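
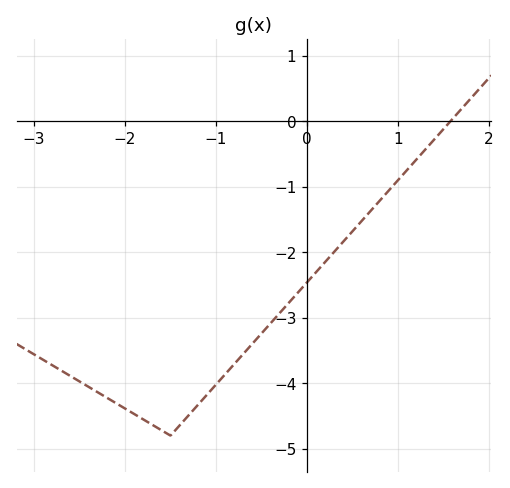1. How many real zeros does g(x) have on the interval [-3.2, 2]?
1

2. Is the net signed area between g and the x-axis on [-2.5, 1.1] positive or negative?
negative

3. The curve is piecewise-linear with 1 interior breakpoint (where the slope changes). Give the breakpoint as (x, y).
(-1.5, -4.8)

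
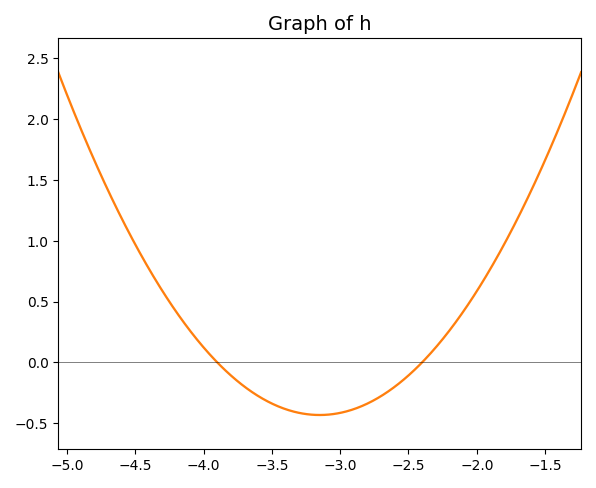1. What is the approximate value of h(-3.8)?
-0.108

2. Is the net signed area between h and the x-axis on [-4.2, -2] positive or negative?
negative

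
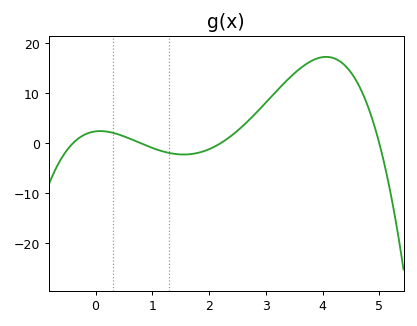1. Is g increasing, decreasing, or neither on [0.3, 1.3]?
decreasing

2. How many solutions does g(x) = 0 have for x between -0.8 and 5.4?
4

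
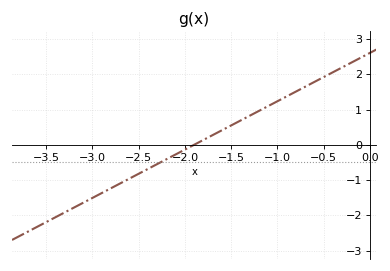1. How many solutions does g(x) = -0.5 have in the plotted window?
1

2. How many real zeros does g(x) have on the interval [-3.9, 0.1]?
1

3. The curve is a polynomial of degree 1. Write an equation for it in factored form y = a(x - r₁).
y = 1.37(x + 1.9)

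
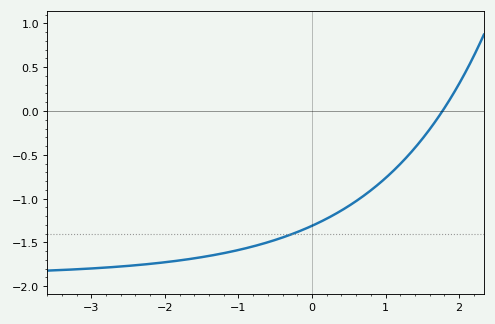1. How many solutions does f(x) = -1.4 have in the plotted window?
1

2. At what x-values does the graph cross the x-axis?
1.77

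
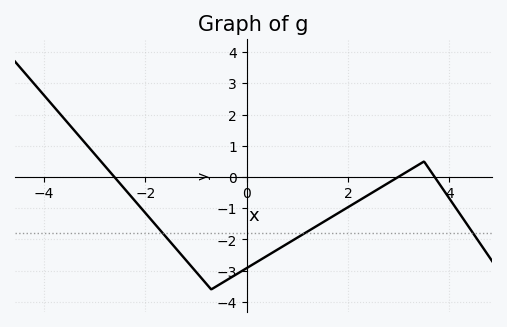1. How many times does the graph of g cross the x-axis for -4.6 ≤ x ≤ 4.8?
3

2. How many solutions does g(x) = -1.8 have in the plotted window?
3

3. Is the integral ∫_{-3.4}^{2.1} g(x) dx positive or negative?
negative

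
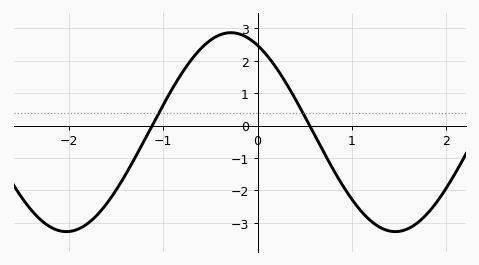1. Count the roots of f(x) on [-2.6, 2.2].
2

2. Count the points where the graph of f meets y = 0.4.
2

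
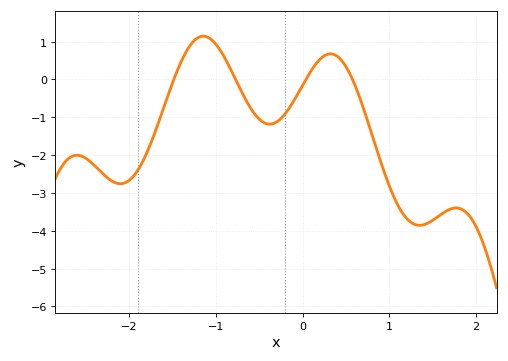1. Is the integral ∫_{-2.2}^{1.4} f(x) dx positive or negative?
negative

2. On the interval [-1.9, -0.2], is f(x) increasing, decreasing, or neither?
neither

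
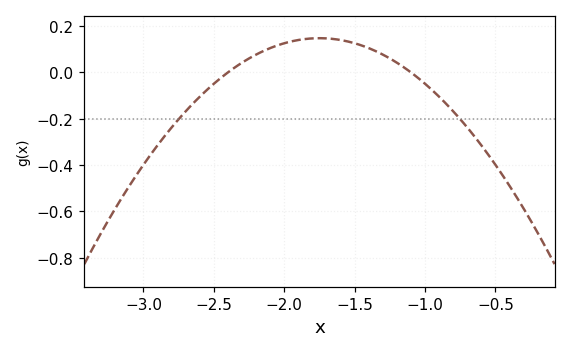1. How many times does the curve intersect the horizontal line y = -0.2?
2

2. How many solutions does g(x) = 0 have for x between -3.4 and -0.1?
2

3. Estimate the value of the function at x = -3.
-0.4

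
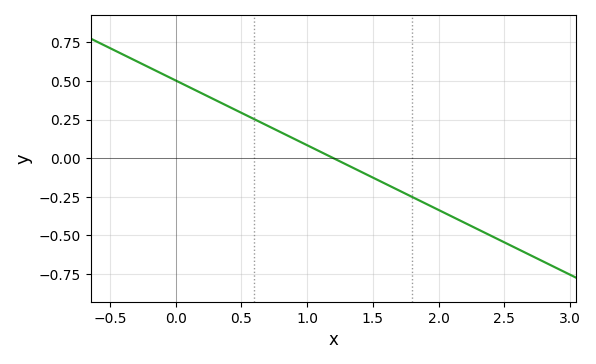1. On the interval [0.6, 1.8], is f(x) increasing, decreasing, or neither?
decreasing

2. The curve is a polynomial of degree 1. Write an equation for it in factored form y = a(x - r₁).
y = -0.42(x - 1.2)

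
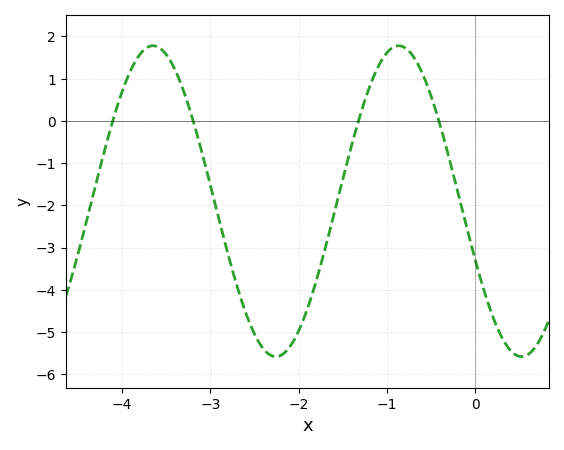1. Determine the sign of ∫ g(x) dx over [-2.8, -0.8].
negative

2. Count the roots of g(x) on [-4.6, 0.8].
4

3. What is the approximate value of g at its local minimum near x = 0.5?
-5.6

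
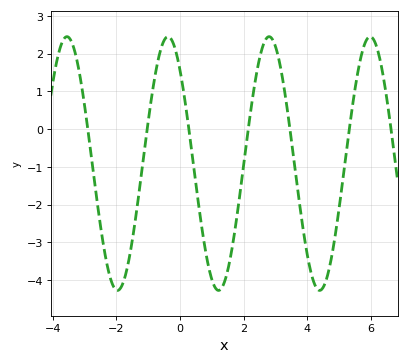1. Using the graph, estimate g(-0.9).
0.8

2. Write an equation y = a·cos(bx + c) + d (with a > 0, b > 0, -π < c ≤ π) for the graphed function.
y = 3.36cos(2x + 0.75) - 0.91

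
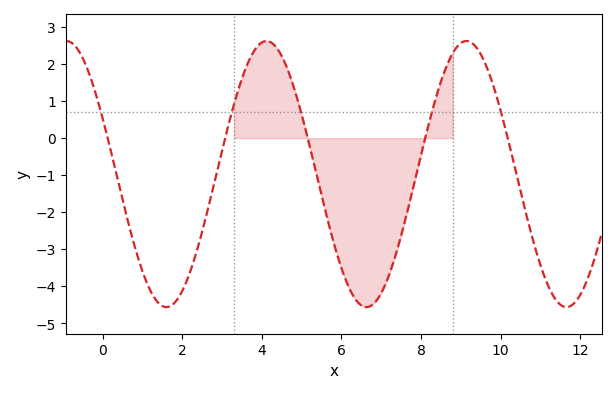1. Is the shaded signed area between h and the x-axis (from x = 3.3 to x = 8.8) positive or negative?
negative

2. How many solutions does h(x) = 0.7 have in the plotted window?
5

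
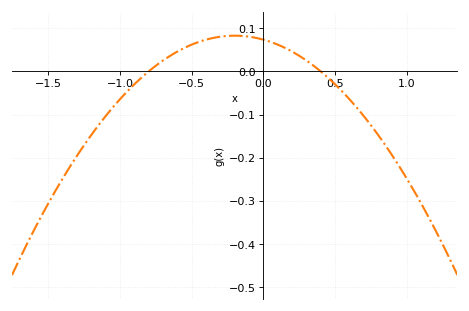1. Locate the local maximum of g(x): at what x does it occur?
-0.2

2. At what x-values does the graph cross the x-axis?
-0.8, 0.4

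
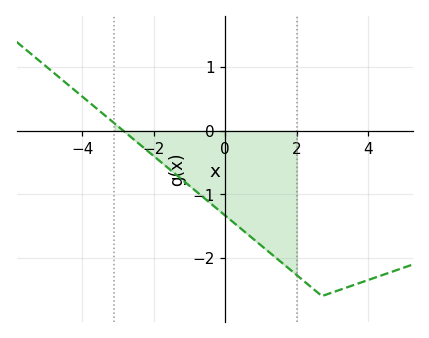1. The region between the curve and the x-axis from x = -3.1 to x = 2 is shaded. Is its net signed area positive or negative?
negative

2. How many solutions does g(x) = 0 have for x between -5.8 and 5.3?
1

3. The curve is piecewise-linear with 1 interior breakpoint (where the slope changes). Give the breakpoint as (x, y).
(2.7, -2.6)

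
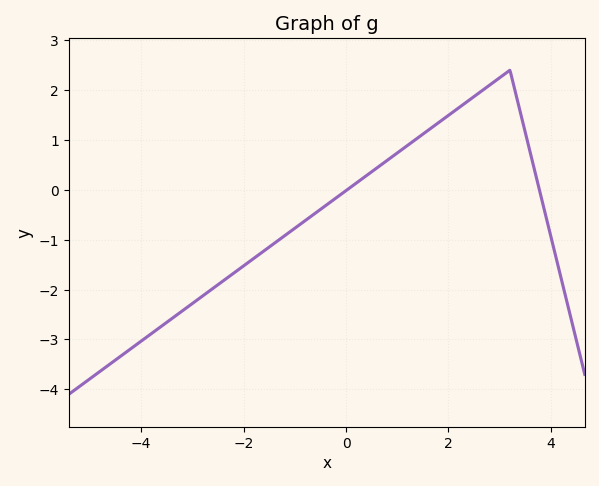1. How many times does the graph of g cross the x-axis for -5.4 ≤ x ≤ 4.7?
2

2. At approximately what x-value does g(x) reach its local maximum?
3.2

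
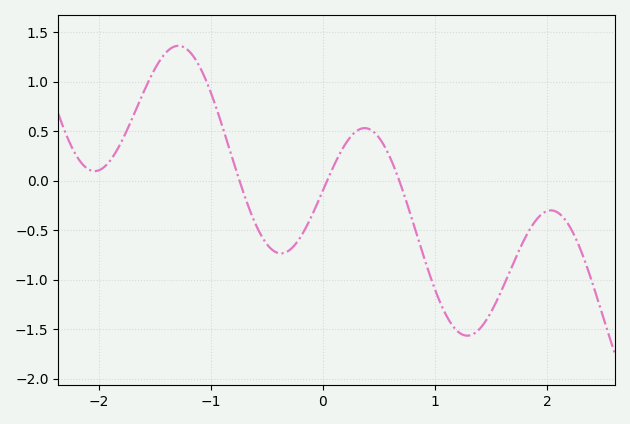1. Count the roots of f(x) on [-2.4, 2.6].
3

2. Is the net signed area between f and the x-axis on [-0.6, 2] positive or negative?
negative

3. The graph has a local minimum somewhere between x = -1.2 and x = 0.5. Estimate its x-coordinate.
-0.372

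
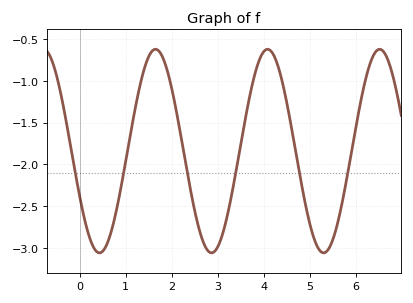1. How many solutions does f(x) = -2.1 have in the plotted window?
6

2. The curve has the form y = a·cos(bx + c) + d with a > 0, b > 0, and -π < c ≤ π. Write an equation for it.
y = 1.22cos(2.58x + 2.03) - 1.84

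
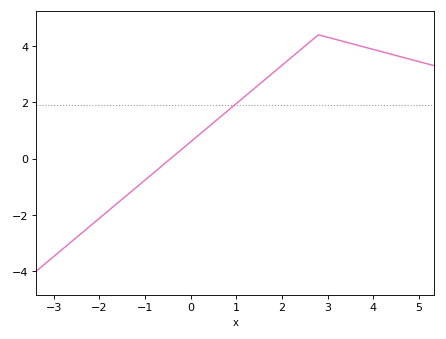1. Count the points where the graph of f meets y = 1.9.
1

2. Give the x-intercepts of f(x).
-0.4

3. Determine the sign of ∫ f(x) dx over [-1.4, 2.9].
positive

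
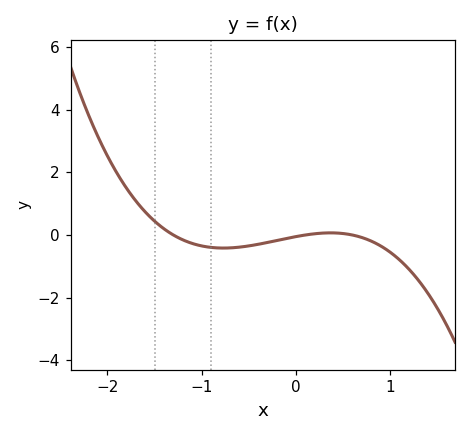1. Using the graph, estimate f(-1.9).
2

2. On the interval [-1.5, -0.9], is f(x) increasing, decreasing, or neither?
decreasing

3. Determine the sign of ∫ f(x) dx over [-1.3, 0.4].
negative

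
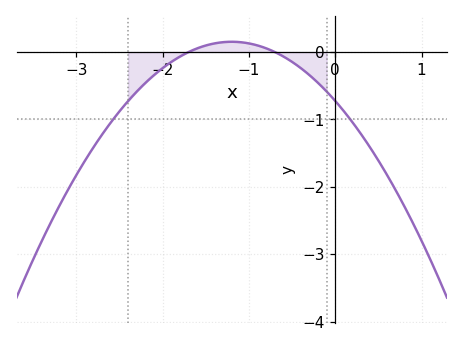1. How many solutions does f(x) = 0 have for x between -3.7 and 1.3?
2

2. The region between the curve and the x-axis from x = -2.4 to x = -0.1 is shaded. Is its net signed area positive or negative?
negative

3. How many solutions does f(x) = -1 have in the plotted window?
2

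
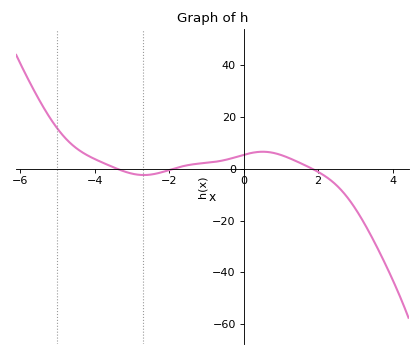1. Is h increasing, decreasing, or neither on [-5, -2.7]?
decreasing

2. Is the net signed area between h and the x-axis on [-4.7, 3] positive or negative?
positive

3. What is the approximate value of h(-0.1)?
4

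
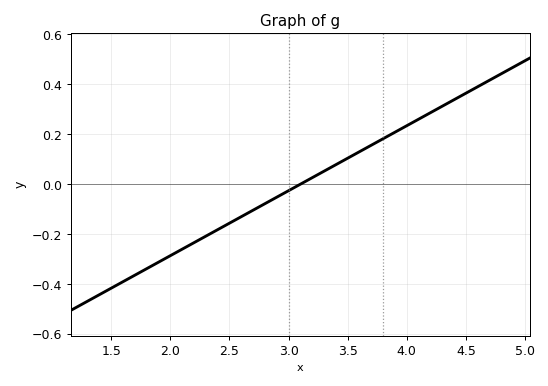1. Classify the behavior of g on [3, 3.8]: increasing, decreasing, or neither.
increasing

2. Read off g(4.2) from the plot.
0.286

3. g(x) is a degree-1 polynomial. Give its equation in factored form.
y = 0.26(x - 3.1)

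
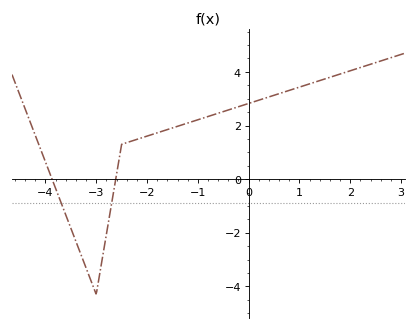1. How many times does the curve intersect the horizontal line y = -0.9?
2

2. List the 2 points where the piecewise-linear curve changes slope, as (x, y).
(-3, -4.3); (-2.5, 1.3)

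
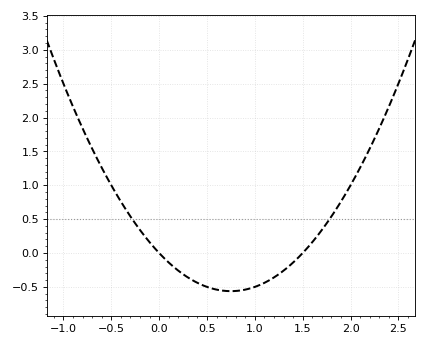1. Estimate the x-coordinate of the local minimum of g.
0.8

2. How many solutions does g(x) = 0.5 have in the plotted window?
2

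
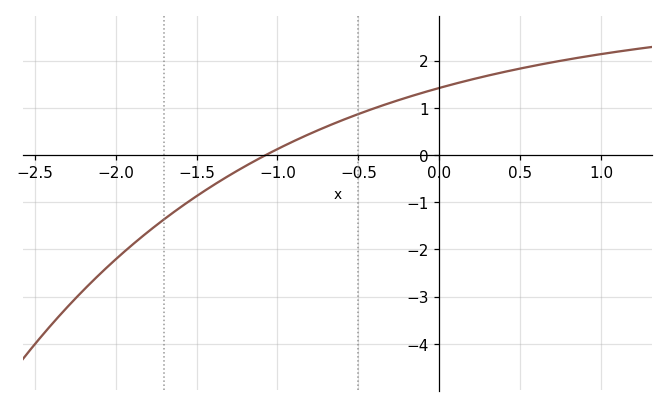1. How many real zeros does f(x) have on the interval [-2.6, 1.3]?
1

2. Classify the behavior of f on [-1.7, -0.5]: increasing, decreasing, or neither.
increasing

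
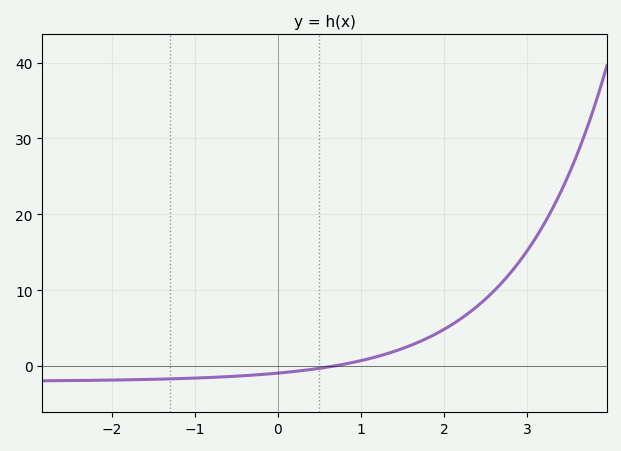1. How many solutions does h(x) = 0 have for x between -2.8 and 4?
1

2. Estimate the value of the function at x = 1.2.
1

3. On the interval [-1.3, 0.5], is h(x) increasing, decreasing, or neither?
increasing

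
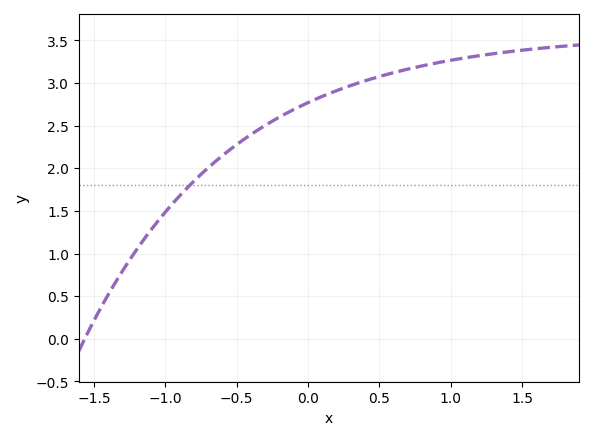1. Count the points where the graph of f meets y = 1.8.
1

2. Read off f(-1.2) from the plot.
1.05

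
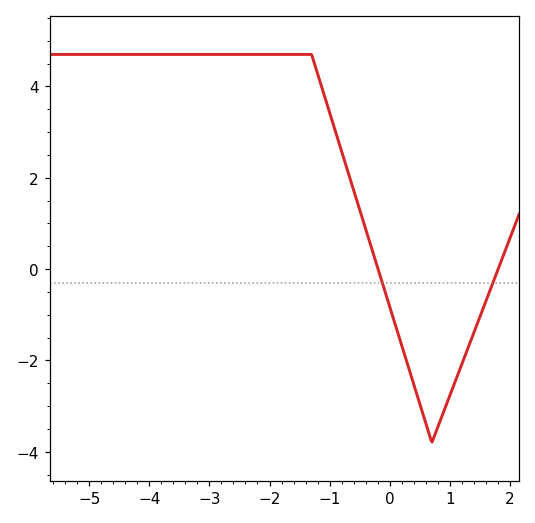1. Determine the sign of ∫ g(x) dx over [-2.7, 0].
positive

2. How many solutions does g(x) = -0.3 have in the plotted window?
2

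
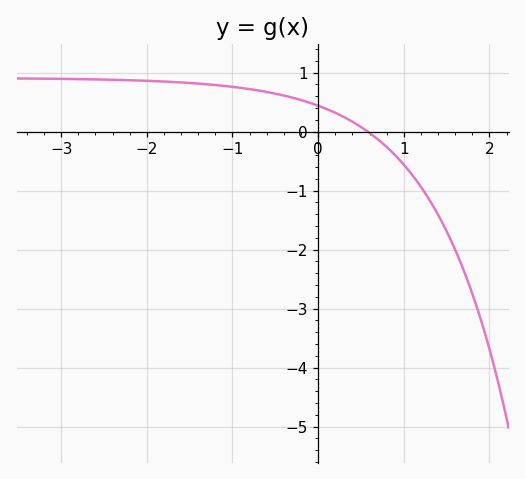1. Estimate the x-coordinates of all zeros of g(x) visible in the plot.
0.6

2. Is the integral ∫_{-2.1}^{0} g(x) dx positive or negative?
positive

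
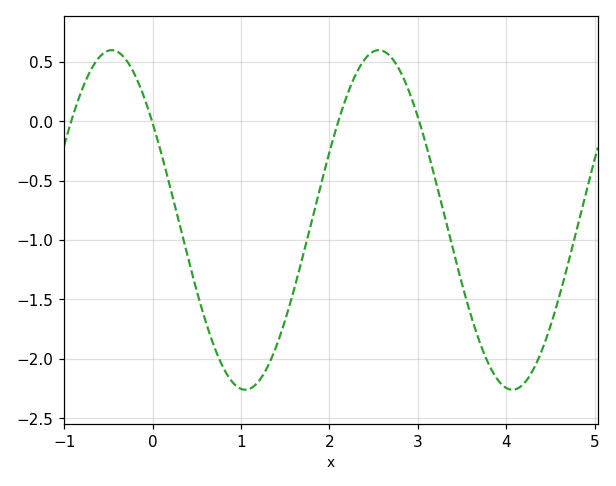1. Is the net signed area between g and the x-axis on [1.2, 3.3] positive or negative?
negative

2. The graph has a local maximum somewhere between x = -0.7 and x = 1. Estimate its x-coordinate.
-0.5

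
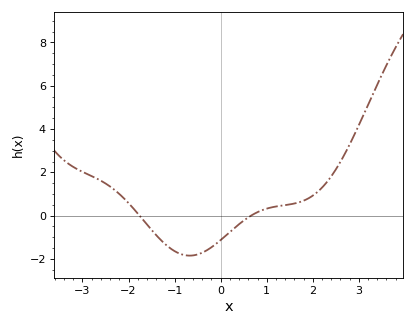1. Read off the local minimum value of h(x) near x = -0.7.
-1.8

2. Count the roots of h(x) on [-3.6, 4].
2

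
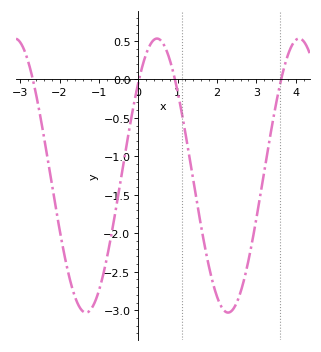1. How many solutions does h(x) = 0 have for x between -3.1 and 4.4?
4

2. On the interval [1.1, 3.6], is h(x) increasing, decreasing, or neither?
neither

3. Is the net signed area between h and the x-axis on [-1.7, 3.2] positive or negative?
negative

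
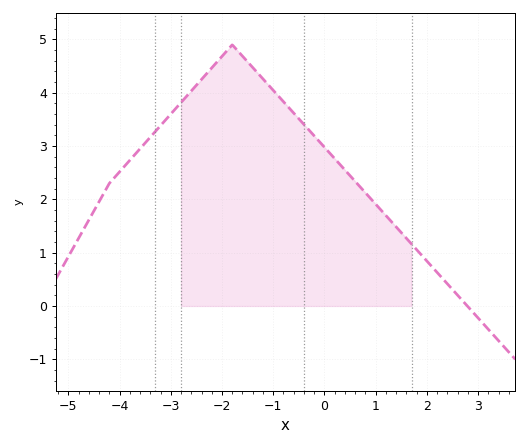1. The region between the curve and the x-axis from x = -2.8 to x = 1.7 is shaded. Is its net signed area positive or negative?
positive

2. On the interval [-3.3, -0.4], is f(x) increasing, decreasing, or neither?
neither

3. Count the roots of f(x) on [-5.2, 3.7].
1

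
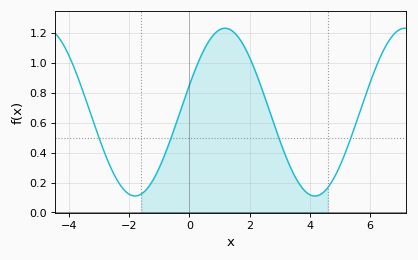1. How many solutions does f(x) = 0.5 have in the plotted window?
4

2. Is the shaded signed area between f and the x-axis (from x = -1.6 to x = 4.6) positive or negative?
positive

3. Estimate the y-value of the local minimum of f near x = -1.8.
0.11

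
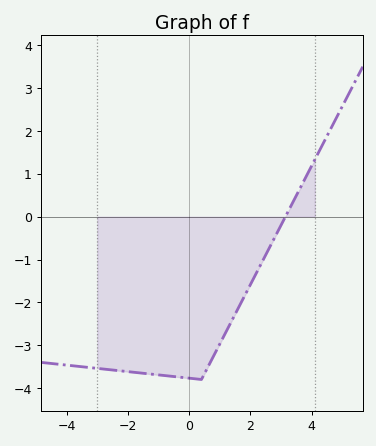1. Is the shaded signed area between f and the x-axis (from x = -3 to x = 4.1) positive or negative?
negative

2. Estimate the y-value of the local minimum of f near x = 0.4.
-3.8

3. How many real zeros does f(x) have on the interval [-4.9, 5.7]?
1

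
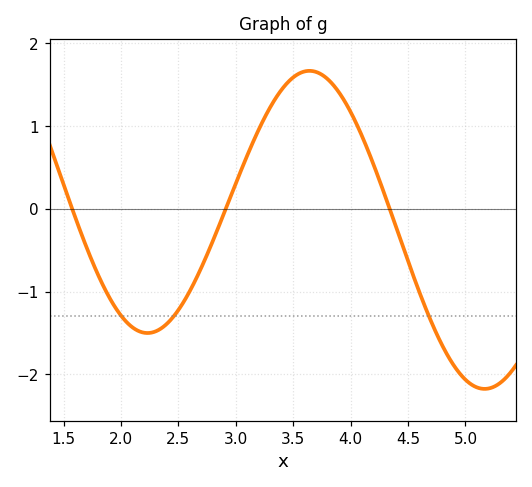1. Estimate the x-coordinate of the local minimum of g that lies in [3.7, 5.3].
5.2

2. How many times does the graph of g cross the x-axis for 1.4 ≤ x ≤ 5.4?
3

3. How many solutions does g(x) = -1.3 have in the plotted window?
3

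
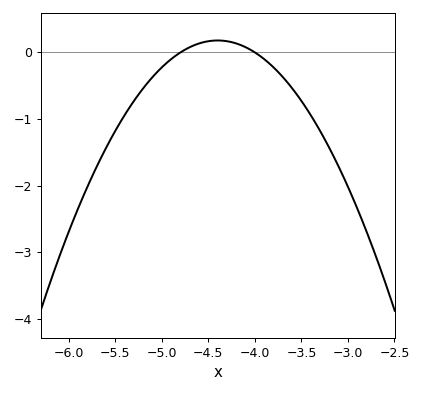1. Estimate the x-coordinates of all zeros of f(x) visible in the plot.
-4.8, -4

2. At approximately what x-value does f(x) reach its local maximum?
-4.4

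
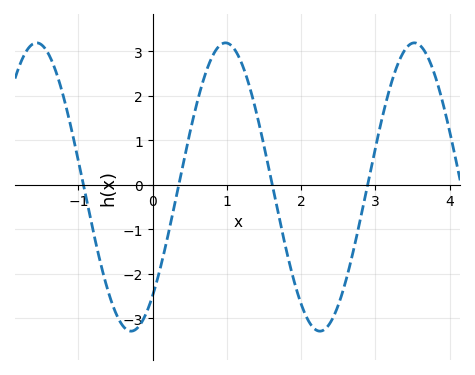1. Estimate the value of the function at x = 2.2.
-3.26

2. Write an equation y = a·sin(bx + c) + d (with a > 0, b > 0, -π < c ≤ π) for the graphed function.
y = 3.24sin(2.47x - 0.85) - 0.05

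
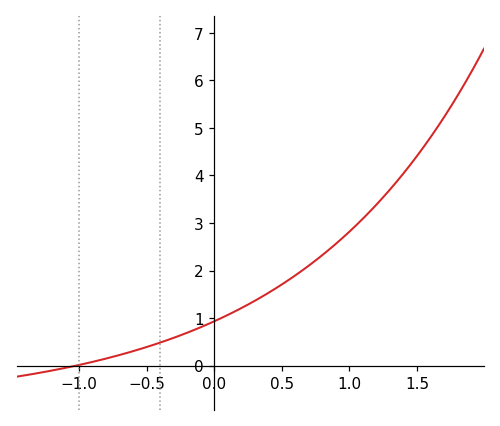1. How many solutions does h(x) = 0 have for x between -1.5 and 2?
1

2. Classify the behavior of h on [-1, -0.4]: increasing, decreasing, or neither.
increasing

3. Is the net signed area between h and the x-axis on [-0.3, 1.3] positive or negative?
positive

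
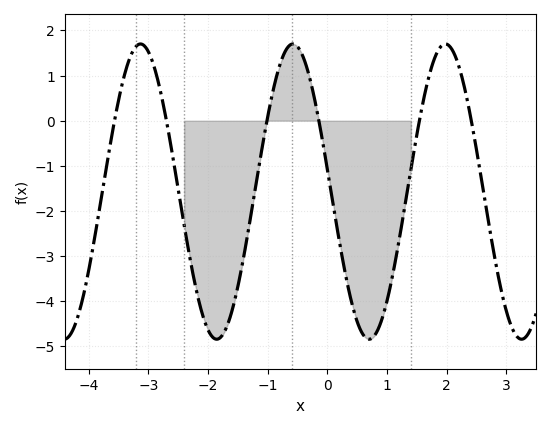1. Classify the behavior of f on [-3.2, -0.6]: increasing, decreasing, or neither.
neither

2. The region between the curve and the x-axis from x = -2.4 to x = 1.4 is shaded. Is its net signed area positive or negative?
negative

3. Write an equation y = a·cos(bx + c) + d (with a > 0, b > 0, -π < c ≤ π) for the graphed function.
y = 3.27cos(2.5x + 1.4) - 1.57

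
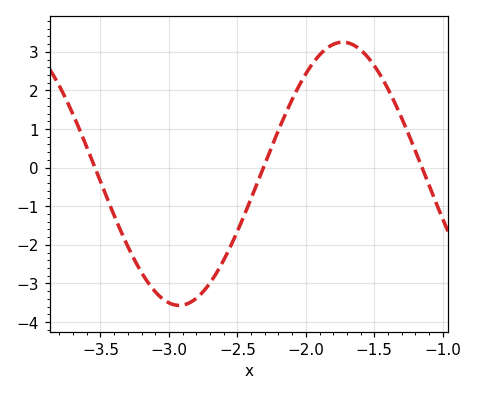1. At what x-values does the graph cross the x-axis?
-3.54, -2.31, -1.15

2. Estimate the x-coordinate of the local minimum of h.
-2.92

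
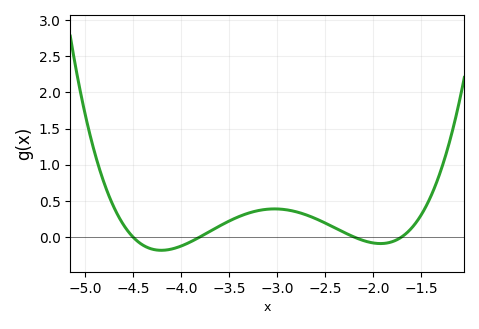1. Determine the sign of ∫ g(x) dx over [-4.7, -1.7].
positive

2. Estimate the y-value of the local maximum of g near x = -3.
0.387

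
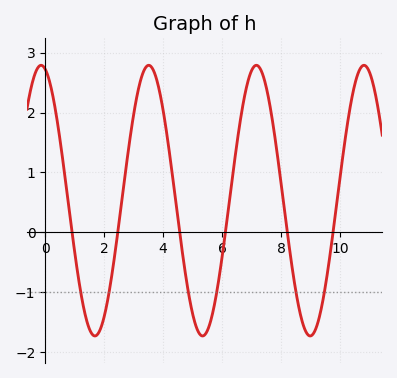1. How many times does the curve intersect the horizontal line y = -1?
6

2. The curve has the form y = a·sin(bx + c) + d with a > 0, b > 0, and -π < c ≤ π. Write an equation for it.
y = 2.26sin(1.72x + 1.81) + 0.53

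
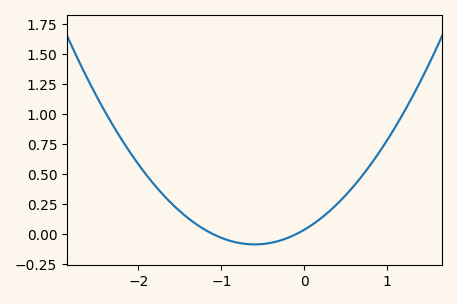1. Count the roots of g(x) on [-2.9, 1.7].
2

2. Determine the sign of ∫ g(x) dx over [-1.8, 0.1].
positive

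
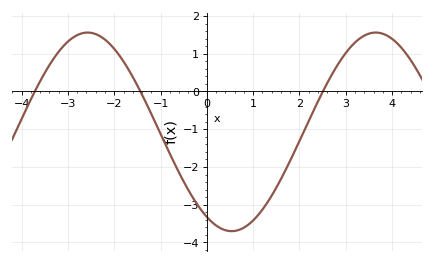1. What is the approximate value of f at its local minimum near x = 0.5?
-3.7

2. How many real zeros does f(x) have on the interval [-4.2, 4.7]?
3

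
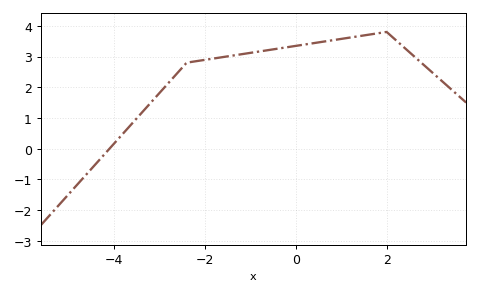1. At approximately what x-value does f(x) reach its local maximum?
2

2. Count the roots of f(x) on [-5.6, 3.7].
1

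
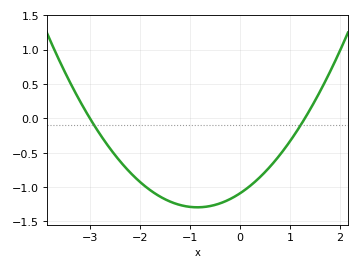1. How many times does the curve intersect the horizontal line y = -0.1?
2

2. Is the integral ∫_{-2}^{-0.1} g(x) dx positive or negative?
negative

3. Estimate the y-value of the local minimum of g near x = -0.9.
-1.29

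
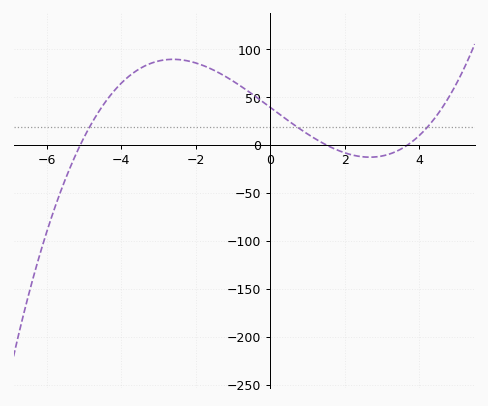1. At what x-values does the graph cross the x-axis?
-5.1, 1.5, 3.7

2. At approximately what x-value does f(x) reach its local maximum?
-2.61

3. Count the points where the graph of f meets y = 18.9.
3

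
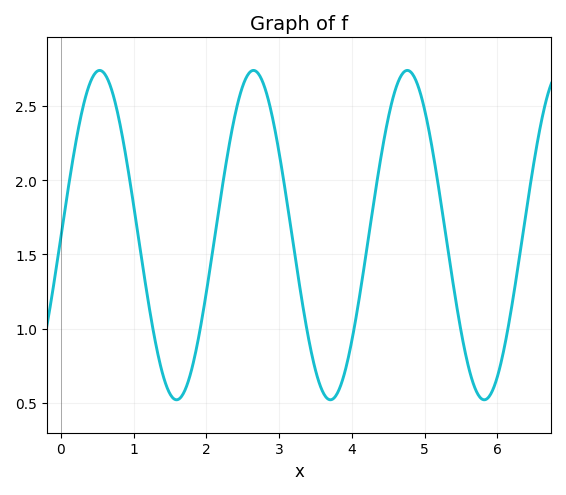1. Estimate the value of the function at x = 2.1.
1.57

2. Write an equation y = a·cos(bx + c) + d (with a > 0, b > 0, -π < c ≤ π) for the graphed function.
y = 1.11cos(2.97x - 1.58) + 1.63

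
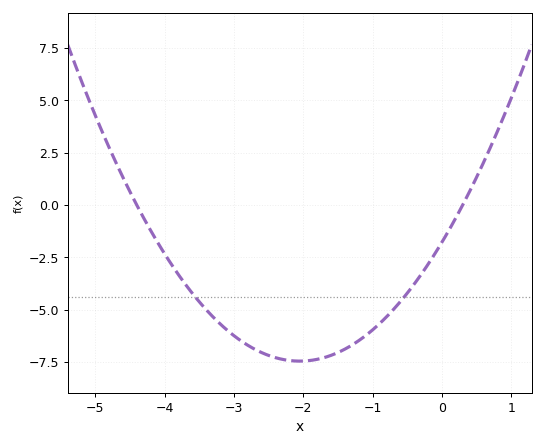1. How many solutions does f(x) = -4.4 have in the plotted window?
2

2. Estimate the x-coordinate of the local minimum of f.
-2.05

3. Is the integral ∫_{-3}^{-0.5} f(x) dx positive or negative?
negative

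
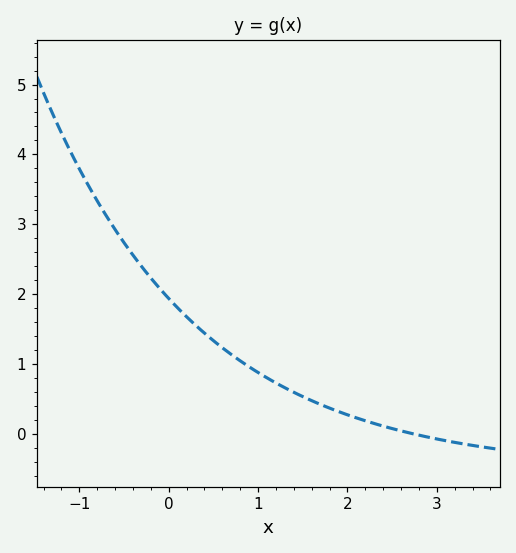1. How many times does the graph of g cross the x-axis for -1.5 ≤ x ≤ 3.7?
1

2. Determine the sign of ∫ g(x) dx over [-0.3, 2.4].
positive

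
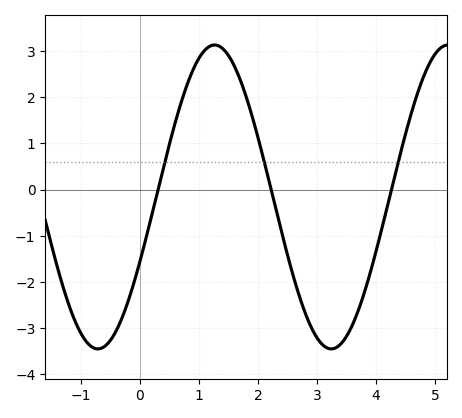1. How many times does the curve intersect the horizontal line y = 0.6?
3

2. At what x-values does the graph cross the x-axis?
0.3, 2.2, 4.3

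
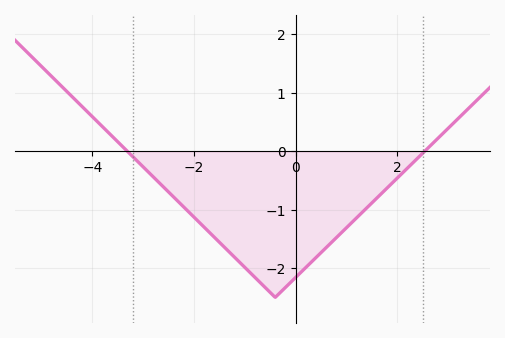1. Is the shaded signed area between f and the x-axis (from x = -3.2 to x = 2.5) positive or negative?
negative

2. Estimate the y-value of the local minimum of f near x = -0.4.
-2.5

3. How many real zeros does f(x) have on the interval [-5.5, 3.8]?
2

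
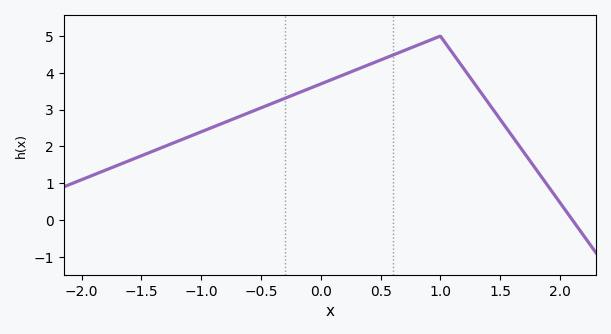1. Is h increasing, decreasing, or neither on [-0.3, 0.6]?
increasing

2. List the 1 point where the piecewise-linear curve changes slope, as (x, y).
(1, 5)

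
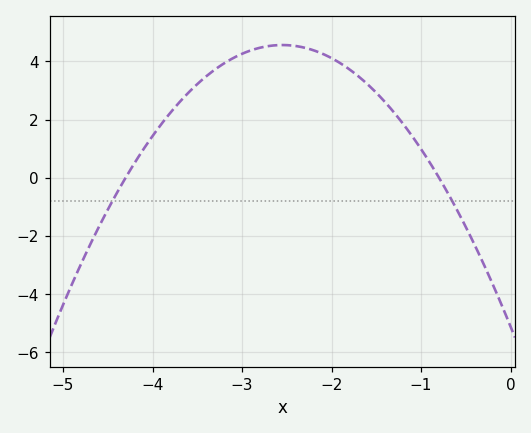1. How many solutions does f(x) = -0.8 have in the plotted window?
2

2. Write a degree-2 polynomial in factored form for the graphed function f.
y = -1.49(x + 4.3)(x + 0.8)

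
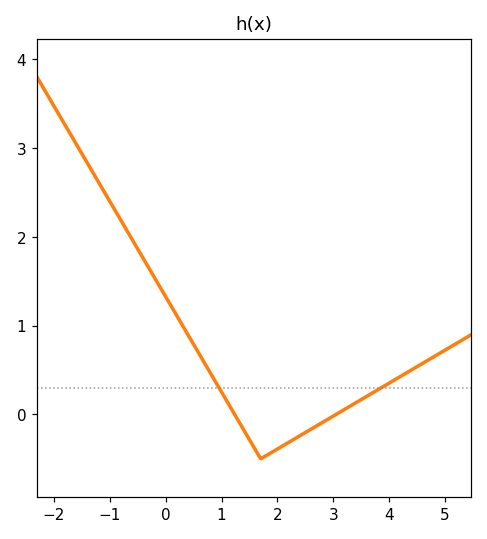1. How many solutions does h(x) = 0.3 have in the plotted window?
2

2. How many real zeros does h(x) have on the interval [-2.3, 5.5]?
2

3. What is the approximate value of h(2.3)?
-0.3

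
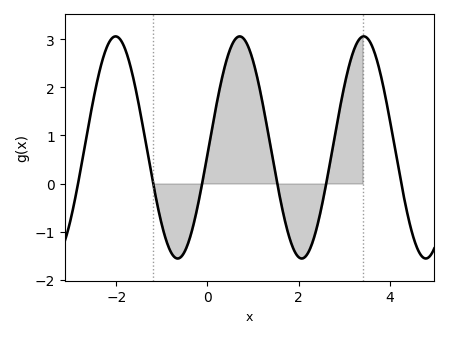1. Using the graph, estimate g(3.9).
1.8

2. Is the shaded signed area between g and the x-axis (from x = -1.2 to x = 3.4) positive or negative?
positive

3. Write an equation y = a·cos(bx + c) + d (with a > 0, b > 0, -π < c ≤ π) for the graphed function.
y = 2.31cos(2.3x - 1.6) + 0.75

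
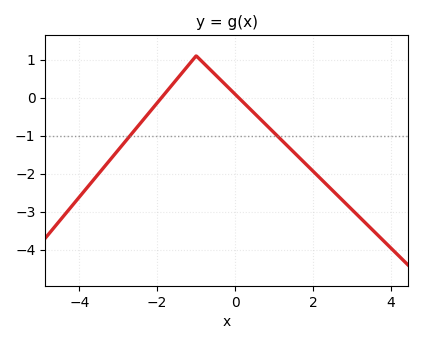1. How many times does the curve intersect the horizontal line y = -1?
2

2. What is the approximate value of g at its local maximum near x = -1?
1.1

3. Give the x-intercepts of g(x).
-1.8, 0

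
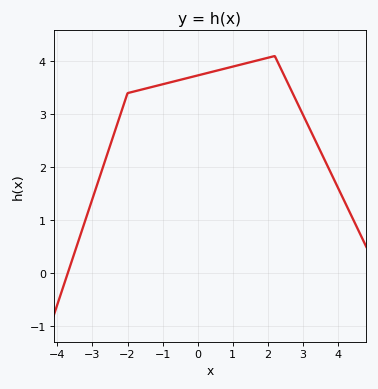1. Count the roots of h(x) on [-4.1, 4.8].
1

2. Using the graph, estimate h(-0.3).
3.7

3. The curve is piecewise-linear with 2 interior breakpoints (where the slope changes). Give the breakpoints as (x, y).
(-2, 3.4); (2.2, 4.1)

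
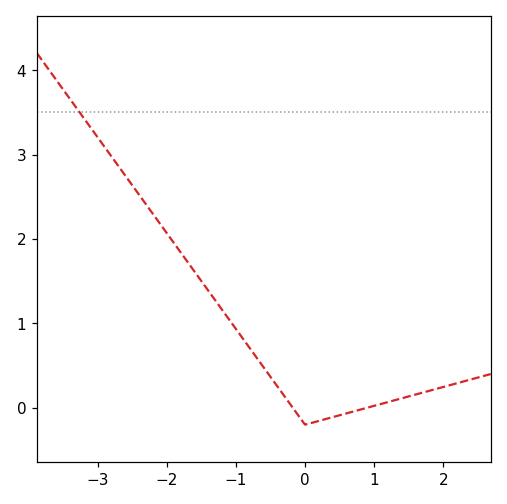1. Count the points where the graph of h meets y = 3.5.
1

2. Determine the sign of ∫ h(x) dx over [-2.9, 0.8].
positive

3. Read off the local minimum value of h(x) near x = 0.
-0.2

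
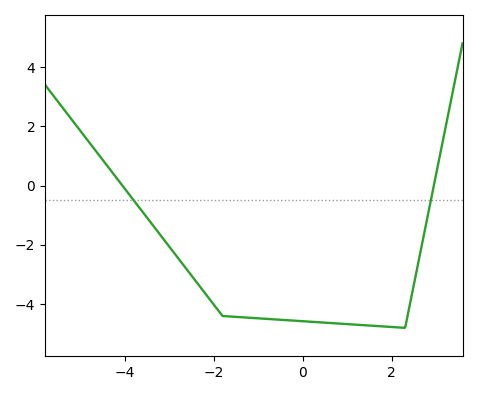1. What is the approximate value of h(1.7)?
-4.8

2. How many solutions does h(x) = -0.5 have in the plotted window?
2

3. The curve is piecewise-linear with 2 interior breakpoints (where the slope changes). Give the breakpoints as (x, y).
(-1.8, -4.4); (2.3, -4.8)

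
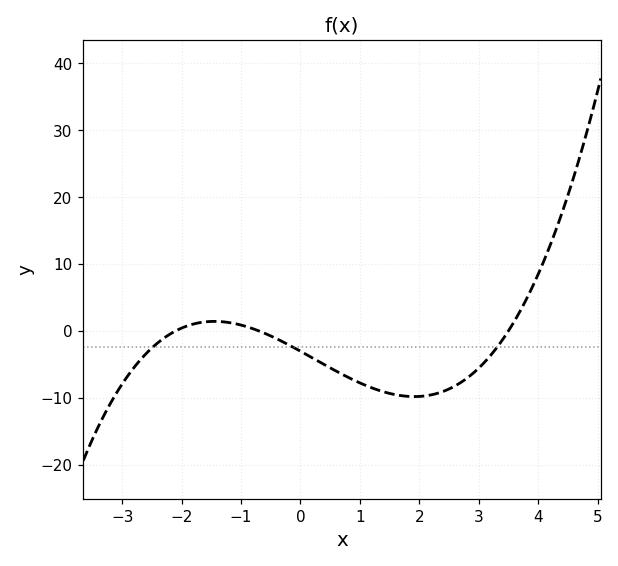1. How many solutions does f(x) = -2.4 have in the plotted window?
3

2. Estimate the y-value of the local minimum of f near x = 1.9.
-10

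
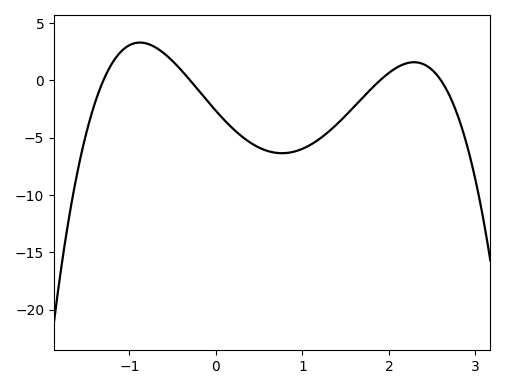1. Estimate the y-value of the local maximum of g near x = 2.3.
1.56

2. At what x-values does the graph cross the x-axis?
-1.3, -0.3, 1.9, 2.6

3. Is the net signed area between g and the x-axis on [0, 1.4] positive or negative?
negative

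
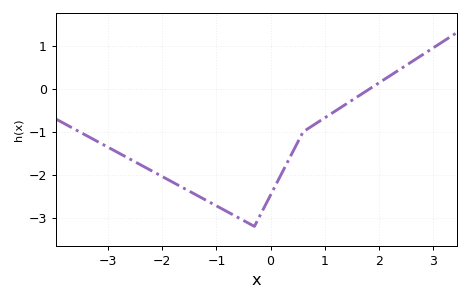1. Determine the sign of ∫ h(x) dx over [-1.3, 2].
negative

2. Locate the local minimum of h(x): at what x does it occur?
-0.3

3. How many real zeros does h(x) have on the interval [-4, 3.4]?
1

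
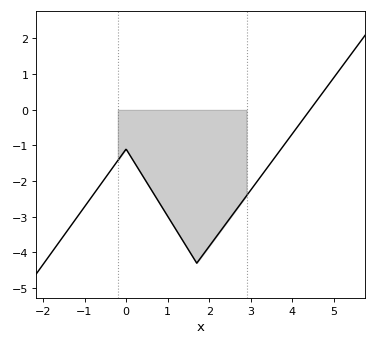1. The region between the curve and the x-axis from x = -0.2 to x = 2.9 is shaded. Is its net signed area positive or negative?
negative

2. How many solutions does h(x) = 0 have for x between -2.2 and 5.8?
1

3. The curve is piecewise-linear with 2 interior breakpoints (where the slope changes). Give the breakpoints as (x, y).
(0, -1.1); (1.7, -4.3)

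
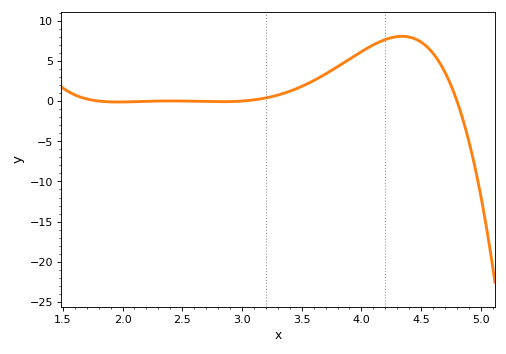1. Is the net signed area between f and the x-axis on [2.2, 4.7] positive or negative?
positive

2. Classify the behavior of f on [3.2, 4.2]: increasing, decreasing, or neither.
increasing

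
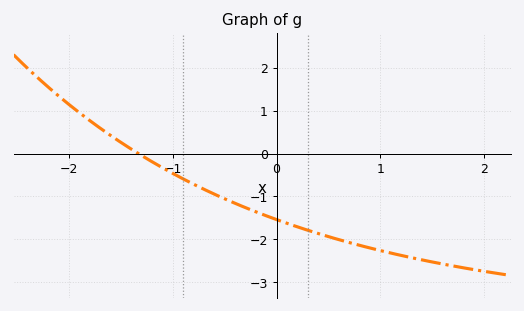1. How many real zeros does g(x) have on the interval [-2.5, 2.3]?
1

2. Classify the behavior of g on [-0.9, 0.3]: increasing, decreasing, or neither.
decreasing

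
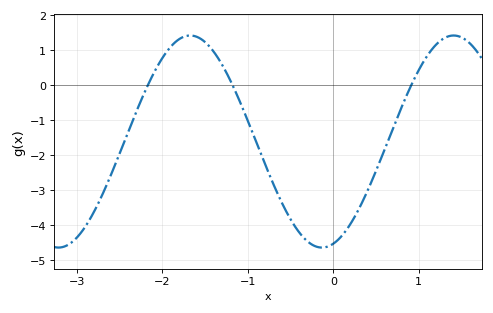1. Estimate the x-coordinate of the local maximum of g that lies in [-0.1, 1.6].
1.41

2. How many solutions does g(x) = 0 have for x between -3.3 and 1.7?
3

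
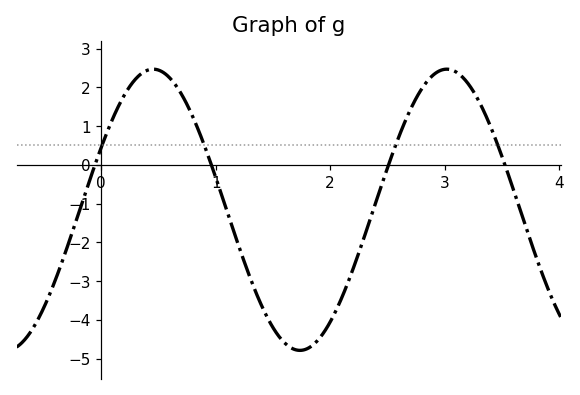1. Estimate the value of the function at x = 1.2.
-2.1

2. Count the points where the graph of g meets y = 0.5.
4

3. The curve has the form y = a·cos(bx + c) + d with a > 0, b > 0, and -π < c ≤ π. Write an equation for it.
y = 3.63cos(2.5x - 1.1) - 1.16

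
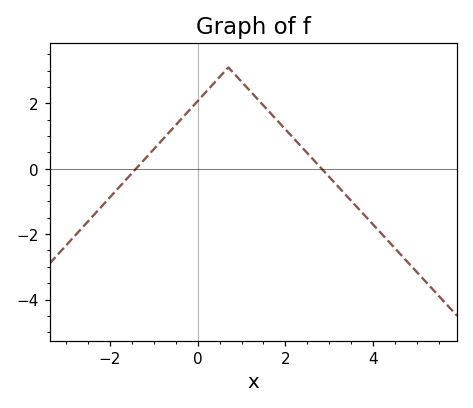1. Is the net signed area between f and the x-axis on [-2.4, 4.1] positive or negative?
positive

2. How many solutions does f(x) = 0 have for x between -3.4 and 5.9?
2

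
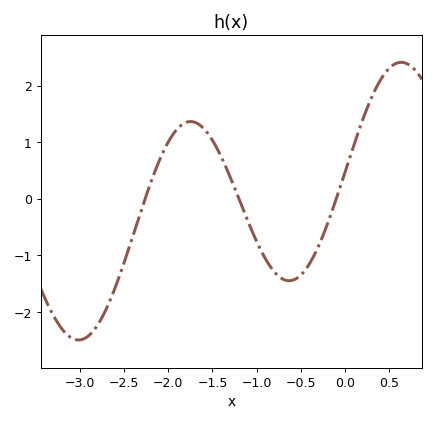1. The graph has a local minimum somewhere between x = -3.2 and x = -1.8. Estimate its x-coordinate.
-3.01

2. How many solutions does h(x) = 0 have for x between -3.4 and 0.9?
3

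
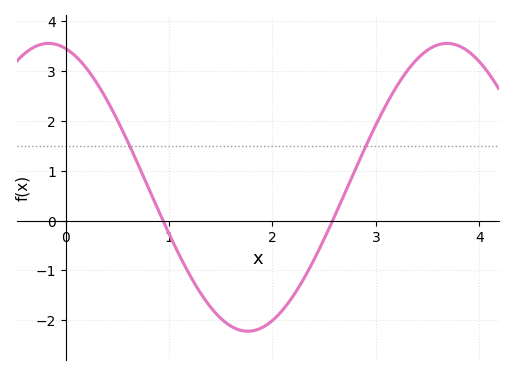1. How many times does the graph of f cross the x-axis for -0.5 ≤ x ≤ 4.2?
2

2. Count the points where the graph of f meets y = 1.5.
2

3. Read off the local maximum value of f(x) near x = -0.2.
3.56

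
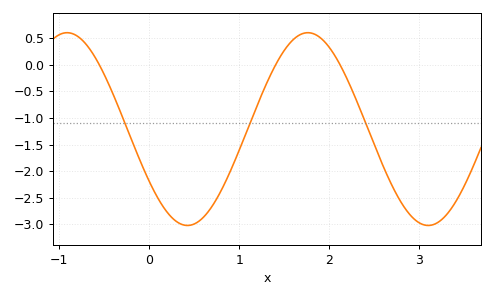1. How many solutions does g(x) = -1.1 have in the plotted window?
3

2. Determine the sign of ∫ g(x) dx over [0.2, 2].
negative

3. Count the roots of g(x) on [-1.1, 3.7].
3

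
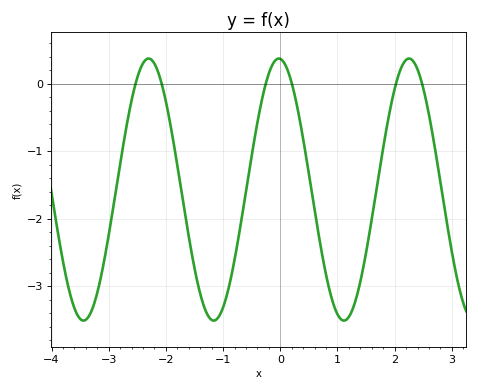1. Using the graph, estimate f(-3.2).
-3.1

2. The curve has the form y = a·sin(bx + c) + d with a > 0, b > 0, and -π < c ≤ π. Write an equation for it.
y = 1.94sin(2.8x + 1.6) - 1.57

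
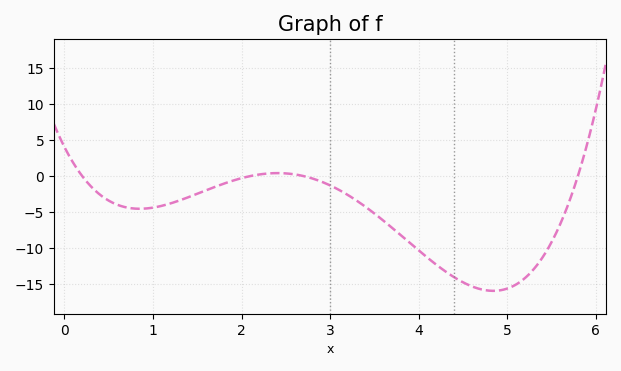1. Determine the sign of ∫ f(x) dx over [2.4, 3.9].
negative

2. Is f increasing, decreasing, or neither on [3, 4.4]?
decreasing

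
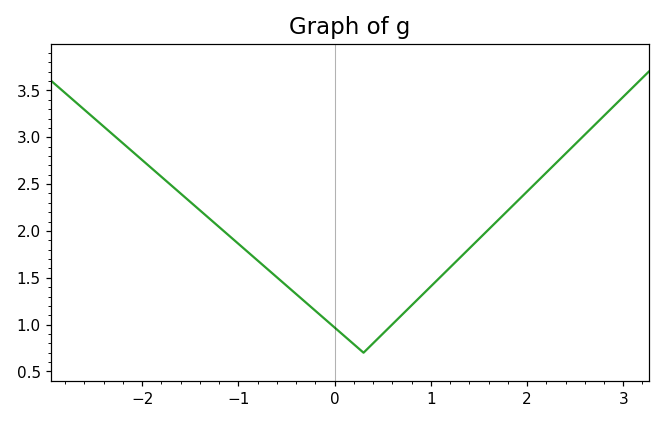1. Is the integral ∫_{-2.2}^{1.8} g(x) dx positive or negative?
positive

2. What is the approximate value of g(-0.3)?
1.25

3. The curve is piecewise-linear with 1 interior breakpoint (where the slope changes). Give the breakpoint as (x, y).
(0.3, 0.7)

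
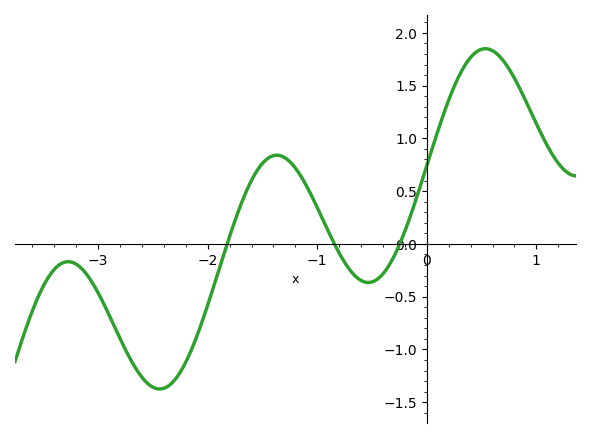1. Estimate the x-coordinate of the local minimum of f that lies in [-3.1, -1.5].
-2.44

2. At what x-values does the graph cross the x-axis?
-1.82, -0.843, -0.247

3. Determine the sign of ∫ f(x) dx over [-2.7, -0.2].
negative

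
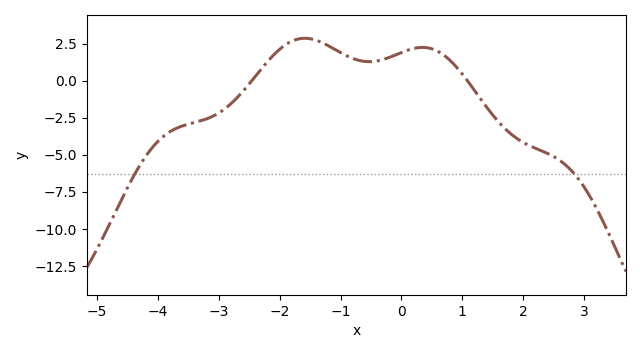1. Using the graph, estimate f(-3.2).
-2.57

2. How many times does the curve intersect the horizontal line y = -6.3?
2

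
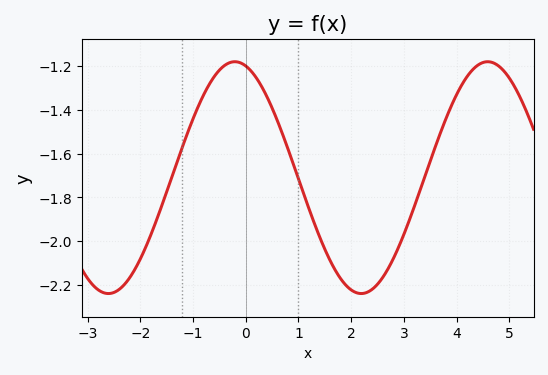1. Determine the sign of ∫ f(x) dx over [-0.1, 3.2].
negative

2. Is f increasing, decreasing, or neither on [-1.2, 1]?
neither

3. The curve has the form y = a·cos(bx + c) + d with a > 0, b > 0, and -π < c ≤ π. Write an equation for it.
y = 0.53cos(1.31x + 0.27) - 1.71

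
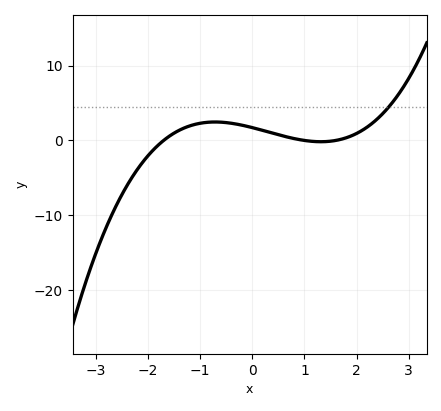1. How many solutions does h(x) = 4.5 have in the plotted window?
1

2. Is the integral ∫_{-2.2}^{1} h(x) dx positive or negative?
positive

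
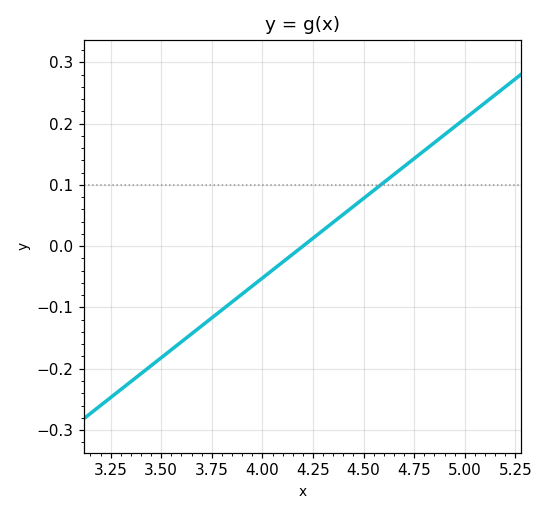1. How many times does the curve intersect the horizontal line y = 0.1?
1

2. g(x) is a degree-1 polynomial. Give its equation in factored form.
y = 0.26(x - 4.2)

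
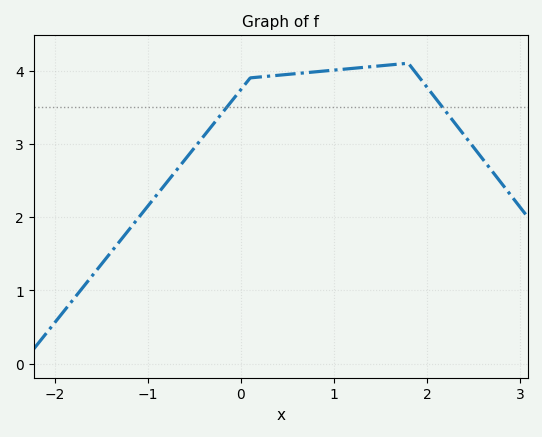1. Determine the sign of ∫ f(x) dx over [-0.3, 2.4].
positive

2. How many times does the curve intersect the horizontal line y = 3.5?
2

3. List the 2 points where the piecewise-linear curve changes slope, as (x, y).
(0.1, 3.9); (1.8, 4.1)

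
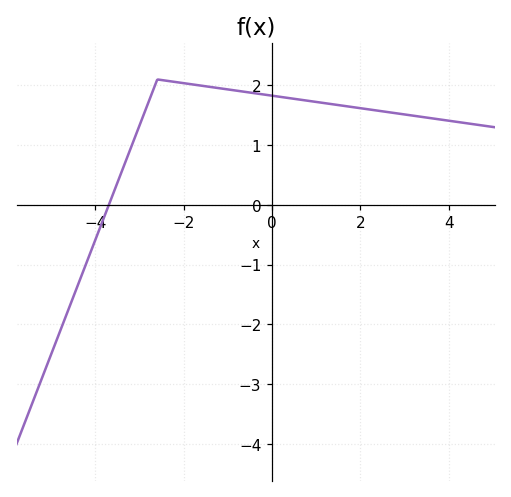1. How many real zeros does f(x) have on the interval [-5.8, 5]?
1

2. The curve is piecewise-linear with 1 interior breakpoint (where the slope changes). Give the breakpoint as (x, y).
(-2.6, 2.1)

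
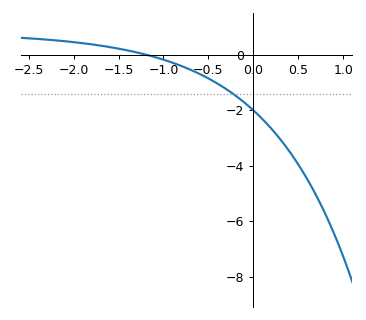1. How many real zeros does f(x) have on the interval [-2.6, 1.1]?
1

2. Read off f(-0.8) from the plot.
-0.4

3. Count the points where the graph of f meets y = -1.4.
1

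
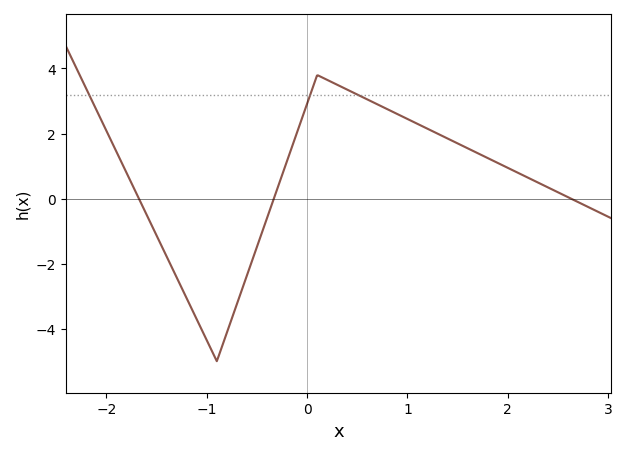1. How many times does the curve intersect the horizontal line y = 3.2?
3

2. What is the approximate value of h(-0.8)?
-4.12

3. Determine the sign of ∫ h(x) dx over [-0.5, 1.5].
positive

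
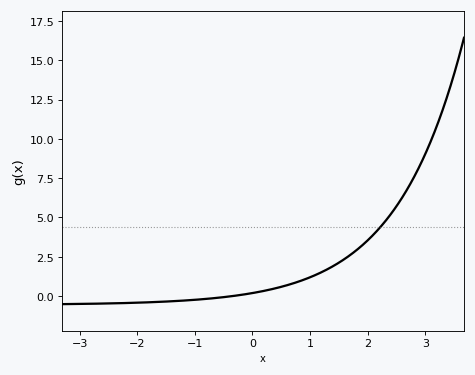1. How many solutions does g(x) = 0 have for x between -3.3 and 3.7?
1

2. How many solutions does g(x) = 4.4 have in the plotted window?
1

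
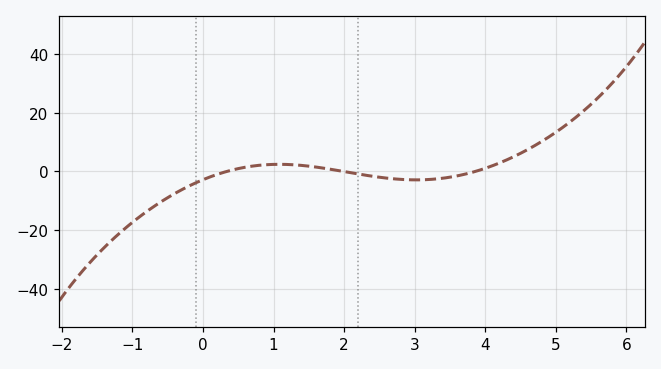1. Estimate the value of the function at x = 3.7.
-0.987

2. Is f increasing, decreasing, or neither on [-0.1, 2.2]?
neither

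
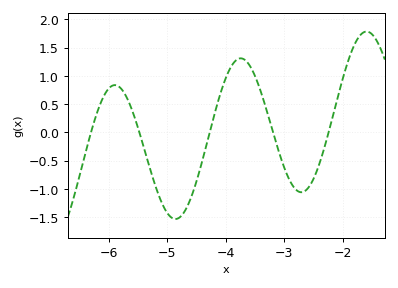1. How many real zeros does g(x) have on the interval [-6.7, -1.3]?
5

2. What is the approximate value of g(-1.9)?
1.3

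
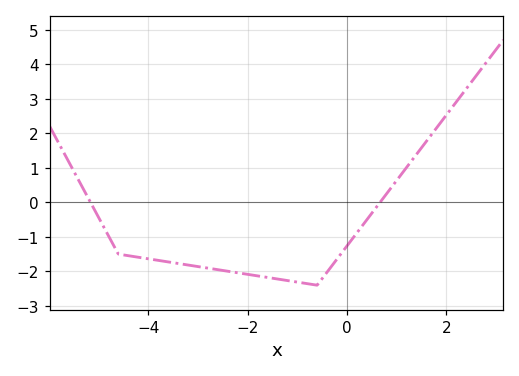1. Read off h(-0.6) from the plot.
-2.4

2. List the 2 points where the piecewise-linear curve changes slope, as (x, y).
(-4.6, -1.5); (-0.6, -2.4)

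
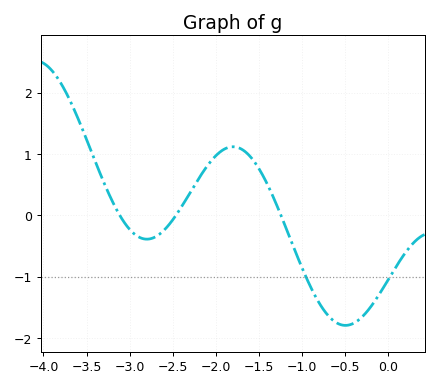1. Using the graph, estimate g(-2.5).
-0.069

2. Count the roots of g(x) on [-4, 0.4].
3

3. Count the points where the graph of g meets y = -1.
2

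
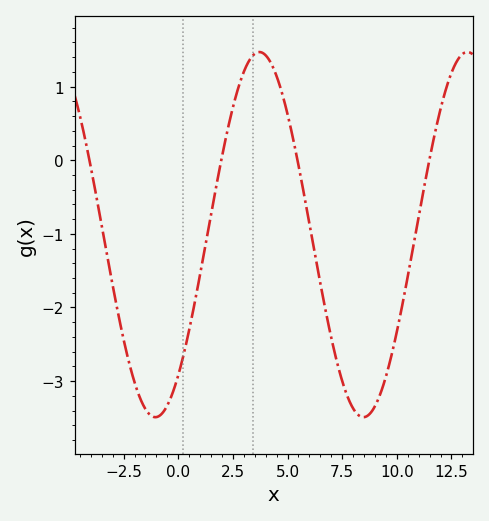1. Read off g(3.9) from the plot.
1.5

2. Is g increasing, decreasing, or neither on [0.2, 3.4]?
increasing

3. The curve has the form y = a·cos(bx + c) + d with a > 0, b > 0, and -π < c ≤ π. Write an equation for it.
y = 2.48cos(0.66x - 2.5) - 1.01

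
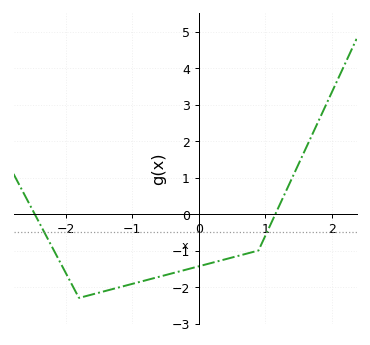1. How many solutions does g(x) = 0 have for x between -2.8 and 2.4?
2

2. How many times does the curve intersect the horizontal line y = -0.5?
2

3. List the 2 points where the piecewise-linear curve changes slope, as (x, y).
(-1.8, -2.3); (0.9, -1)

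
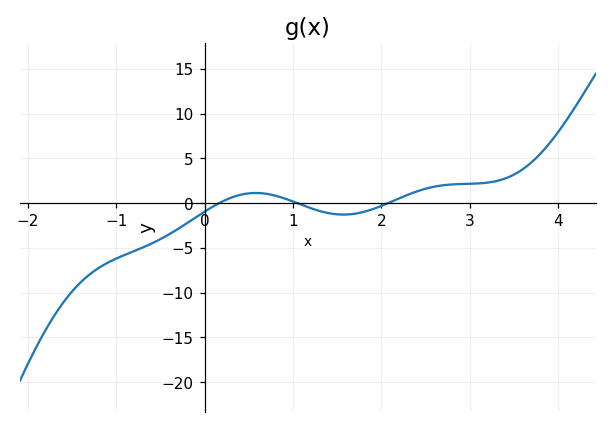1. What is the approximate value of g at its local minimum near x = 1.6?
-1.28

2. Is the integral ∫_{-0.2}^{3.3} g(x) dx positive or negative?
positive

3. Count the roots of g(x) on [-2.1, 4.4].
3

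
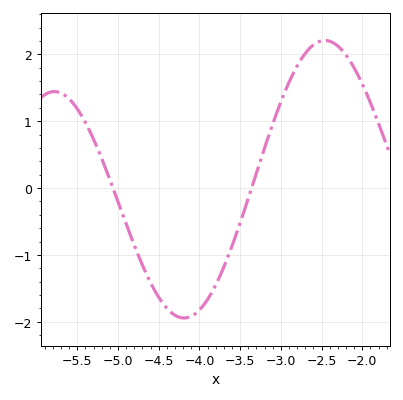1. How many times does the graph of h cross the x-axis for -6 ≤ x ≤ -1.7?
2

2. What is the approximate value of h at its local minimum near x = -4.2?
-1.94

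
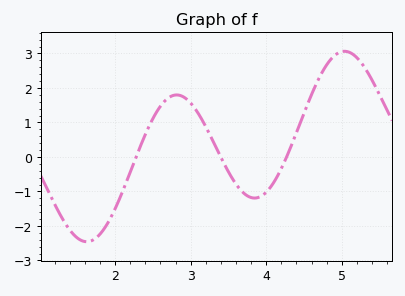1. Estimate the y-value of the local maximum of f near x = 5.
3.1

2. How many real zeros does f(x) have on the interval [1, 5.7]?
3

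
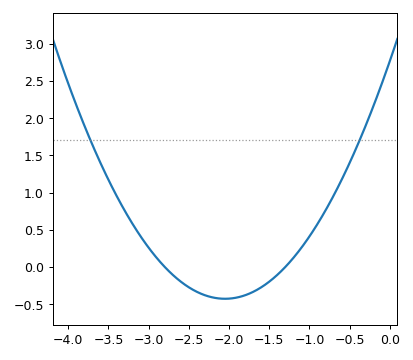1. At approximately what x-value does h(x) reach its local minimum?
-2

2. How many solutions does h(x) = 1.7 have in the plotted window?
2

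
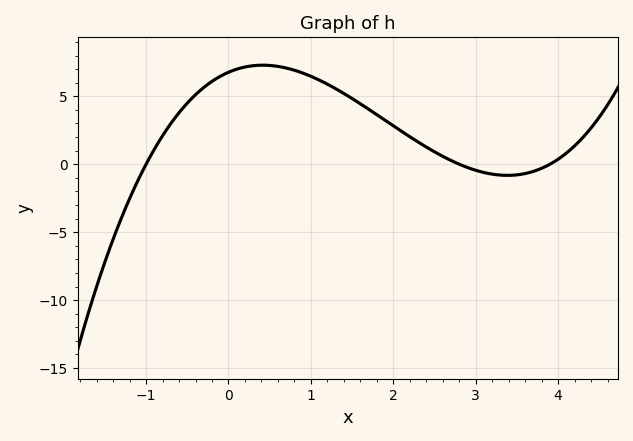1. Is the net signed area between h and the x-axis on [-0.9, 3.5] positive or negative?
positive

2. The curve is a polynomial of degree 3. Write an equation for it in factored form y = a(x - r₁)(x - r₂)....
y = 0.62(x + 1)(x - 2.8)(x - 3.9)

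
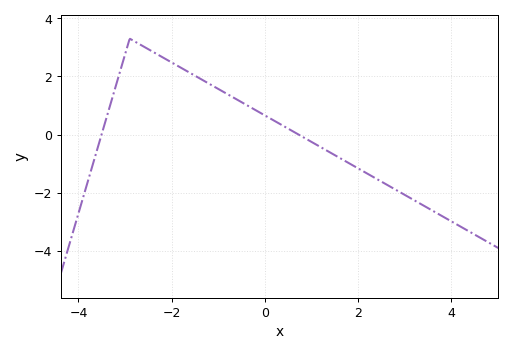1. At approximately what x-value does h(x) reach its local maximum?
-2.8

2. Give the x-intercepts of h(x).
-3.6, 0.8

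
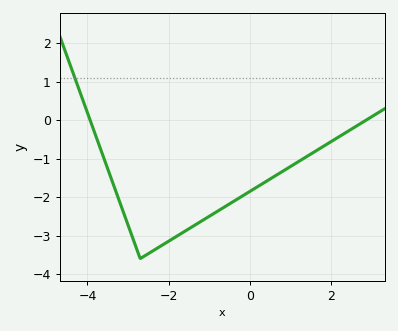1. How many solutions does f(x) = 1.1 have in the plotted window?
1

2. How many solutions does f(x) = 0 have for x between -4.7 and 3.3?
2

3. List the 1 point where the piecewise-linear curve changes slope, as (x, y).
(-2.7, -3.6)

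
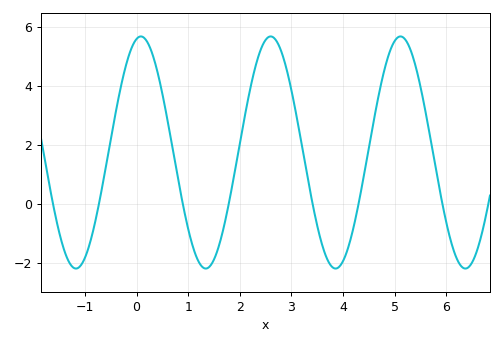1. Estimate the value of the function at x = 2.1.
3.01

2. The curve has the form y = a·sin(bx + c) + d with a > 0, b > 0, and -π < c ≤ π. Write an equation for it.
y = 3.94sin(2.5x + 1.36) + 1.74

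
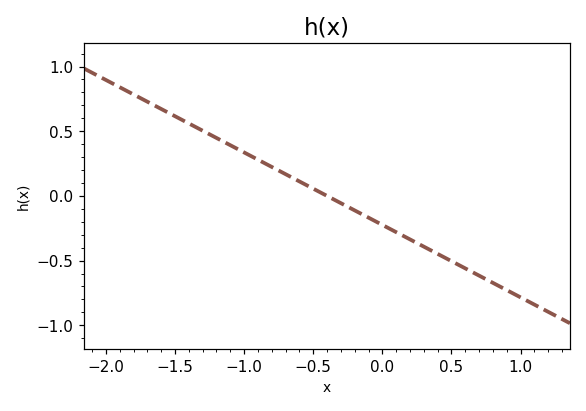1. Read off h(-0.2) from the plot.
-0.1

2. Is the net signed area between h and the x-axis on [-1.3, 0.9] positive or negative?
negative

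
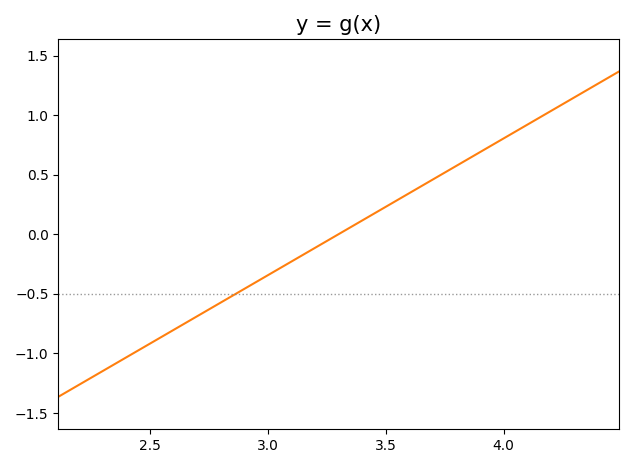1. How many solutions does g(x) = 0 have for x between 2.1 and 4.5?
1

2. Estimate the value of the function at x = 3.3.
0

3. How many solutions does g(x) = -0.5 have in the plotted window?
1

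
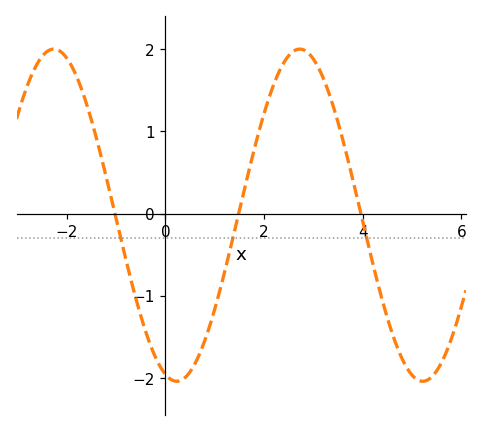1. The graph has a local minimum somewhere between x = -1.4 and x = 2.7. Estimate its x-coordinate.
0.229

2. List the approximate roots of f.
-1.02, 1.49, 3.96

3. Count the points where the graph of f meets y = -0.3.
3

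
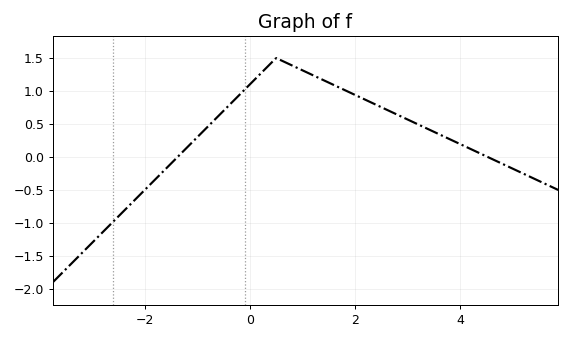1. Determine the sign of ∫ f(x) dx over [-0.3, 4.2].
positive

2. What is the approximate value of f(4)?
0.197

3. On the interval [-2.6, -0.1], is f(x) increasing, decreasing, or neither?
increasing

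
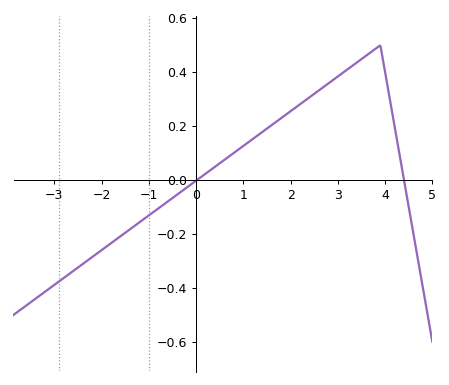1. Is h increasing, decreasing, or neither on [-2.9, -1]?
increasing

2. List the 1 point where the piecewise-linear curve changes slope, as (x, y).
(3.9, 0.5)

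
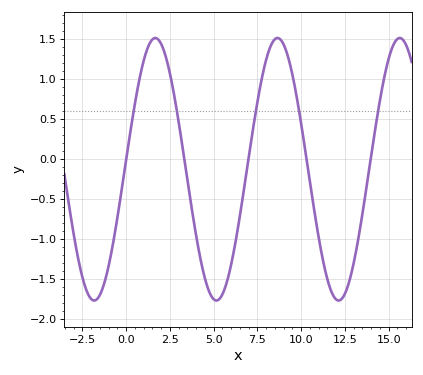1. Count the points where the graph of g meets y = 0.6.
5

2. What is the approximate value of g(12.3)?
-1.75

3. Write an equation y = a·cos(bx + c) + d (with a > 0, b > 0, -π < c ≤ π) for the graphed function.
y = 1.64cos(0.9x - 1.5) - 0.13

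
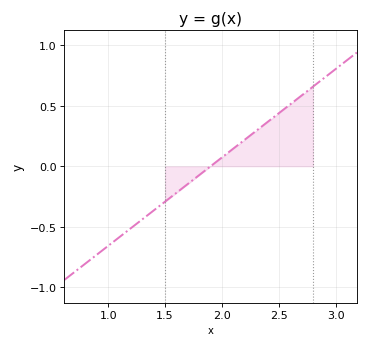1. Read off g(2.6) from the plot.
0.5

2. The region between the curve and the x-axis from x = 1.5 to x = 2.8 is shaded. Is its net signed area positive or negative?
positive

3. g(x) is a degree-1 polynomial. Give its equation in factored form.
y = 0.73(x - 1.9)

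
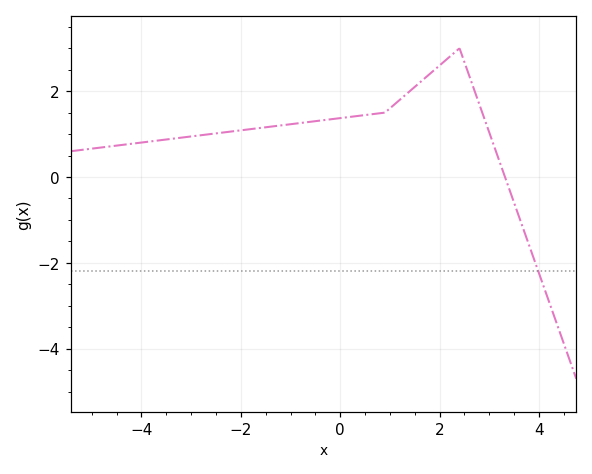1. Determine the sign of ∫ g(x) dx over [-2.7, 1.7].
positive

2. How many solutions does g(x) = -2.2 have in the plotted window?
1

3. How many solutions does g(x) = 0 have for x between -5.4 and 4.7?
1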